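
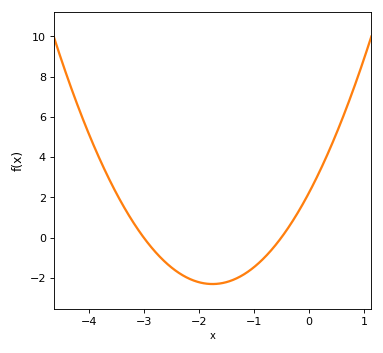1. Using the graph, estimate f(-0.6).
-0.4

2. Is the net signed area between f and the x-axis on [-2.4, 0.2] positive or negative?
negative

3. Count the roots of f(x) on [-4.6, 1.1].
2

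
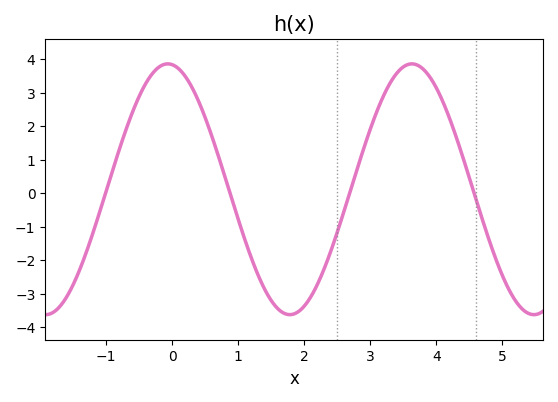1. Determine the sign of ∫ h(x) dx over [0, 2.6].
negative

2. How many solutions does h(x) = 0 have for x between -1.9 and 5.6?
4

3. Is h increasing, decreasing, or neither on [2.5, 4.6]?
neither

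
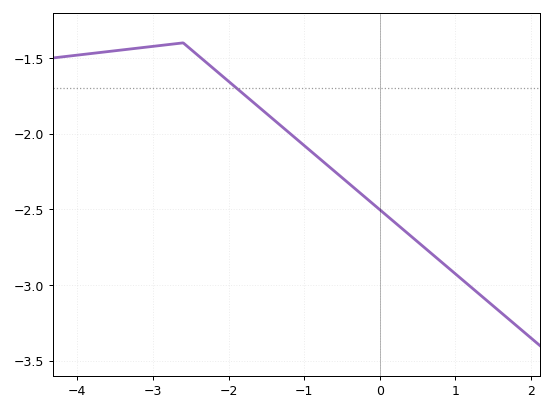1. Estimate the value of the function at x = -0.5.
-2.3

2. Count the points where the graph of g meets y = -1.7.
1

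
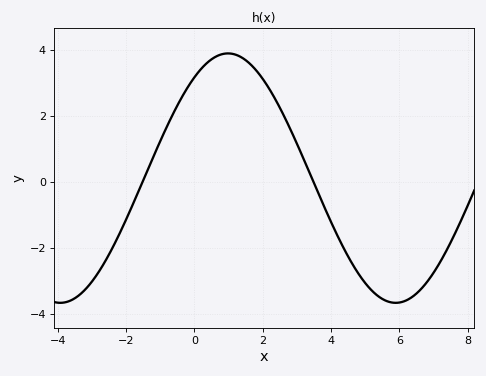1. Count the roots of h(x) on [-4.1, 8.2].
2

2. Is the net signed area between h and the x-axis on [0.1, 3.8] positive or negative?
positive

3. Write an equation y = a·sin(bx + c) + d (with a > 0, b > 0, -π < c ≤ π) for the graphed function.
y = 3.78sin(0.64x + 0.942) + 0.11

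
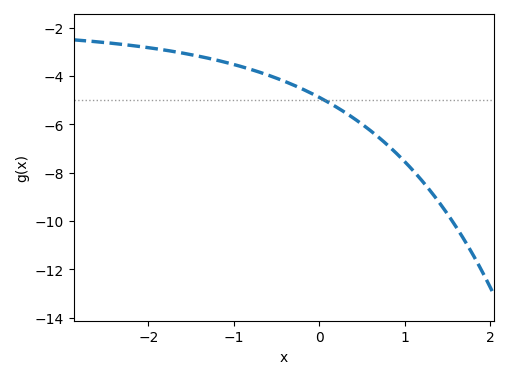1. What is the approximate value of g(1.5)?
-9.72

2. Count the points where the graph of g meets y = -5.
1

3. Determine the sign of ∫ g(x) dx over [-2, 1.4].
negative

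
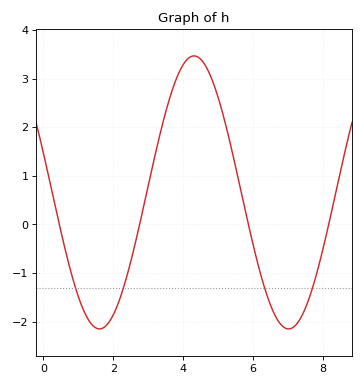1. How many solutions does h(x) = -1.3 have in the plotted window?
4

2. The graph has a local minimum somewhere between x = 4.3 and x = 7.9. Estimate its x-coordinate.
7.02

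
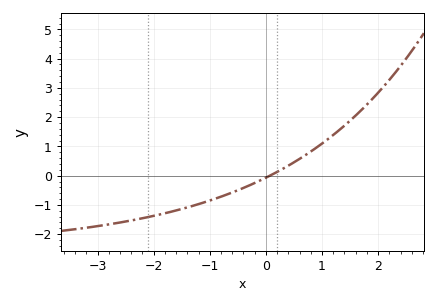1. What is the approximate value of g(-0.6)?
-0.6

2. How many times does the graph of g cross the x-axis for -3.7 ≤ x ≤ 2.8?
1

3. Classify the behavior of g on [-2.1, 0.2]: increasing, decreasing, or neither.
increasing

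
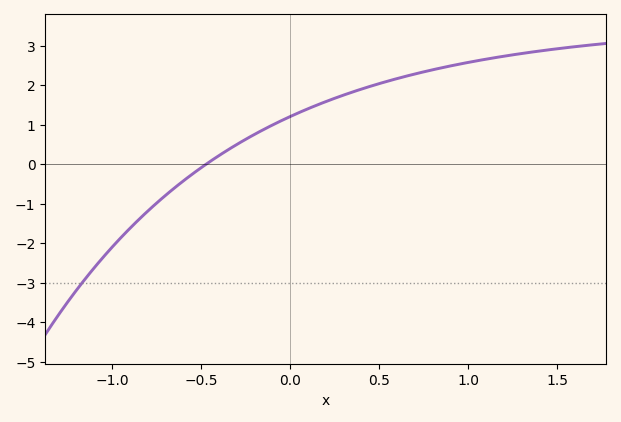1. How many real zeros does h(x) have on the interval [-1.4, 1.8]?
1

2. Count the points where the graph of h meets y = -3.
1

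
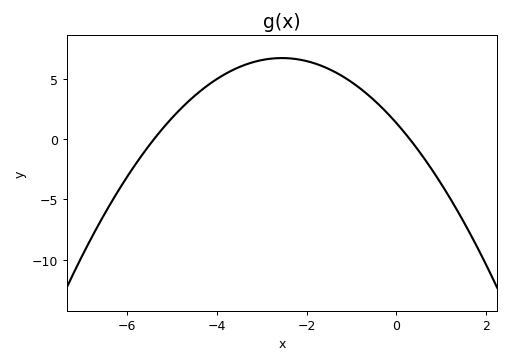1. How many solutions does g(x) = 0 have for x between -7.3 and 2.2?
2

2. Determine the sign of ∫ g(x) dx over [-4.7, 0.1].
positive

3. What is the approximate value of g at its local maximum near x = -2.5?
6.5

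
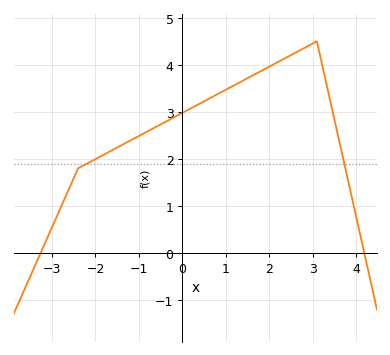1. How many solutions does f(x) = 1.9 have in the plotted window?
2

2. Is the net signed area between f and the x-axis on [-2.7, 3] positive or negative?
positive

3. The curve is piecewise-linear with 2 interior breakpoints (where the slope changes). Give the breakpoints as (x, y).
(-2.4, 1.8); (3.1, 4.5)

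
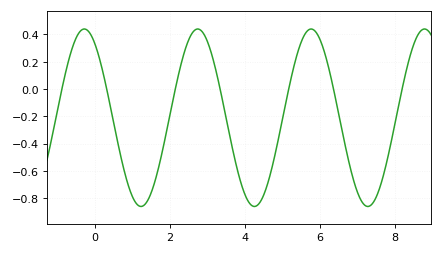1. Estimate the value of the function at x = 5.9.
0.42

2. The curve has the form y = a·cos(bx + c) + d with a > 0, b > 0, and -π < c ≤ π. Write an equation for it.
y = 0.65cos(2.1x + 0.57) - 0.21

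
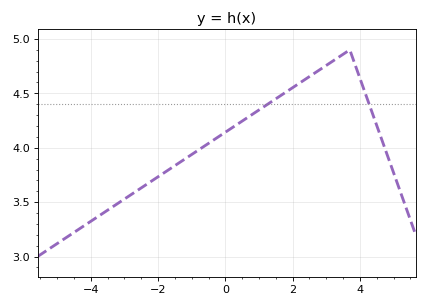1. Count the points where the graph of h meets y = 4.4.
2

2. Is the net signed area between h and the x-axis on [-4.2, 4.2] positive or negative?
positive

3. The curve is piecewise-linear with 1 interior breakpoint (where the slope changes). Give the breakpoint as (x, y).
(3.7, 4.9)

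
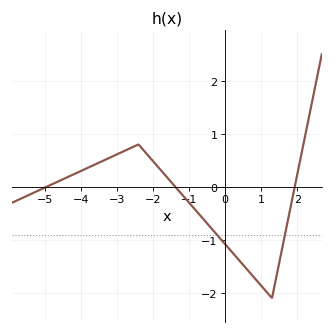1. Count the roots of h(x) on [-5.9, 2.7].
3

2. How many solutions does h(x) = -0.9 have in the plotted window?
2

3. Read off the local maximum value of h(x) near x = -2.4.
0.799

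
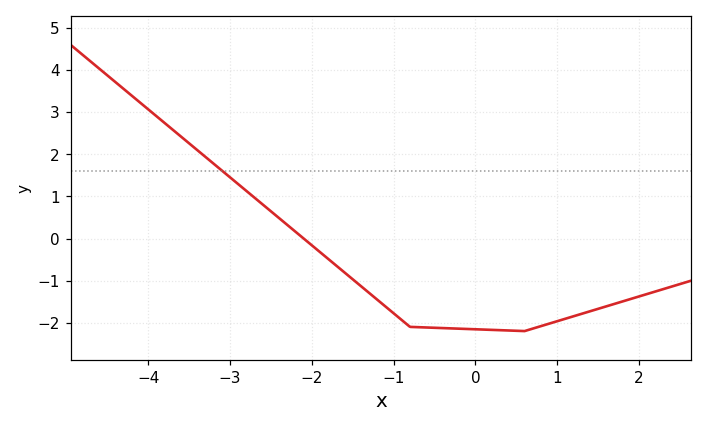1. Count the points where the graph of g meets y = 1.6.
1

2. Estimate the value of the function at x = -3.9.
2.9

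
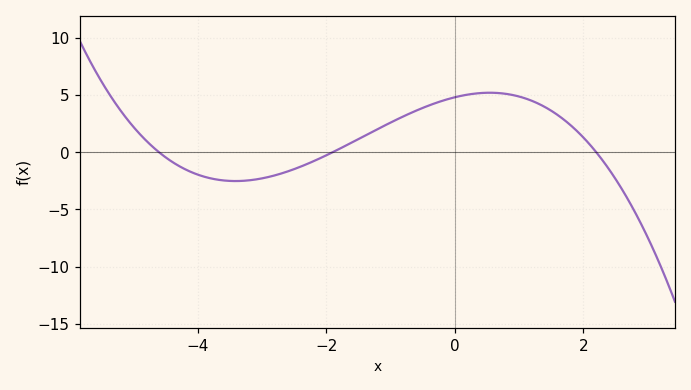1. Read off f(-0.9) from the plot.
2.87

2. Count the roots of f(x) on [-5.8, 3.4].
3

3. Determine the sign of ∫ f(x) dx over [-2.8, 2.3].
positive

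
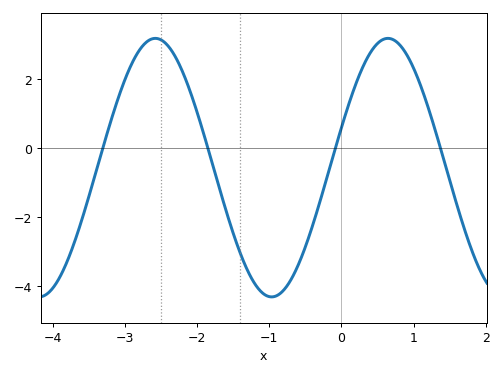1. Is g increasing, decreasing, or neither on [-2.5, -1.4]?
decreasing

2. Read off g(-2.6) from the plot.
3.19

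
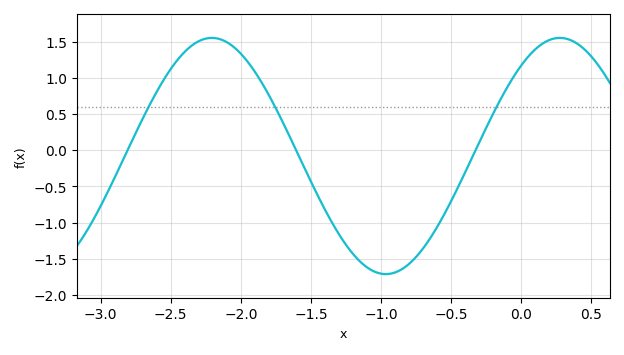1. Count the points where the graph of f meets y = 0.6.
3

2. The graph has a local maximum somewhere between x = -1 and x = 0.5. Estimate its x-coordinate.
0.276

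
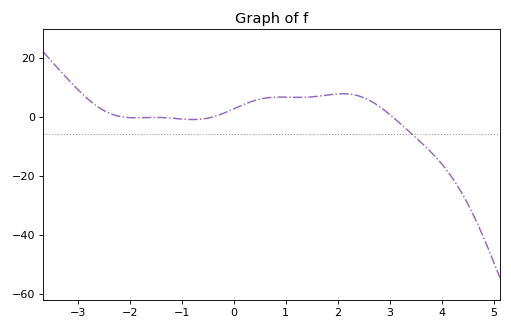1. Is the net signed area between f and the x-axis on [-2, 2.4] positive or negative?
positive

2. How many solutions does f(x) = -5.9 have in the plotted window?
1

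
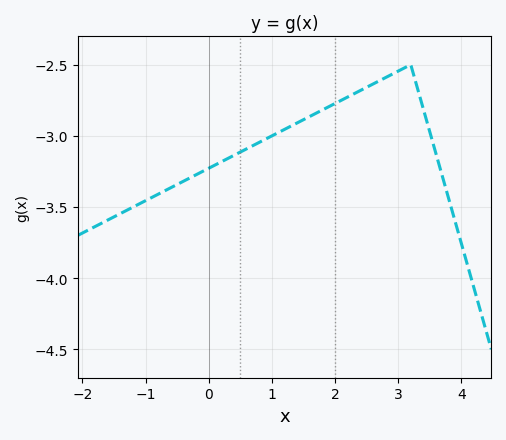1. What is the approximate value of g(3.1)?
-2.5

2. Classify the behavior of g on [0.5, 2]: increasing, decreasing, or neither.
increasing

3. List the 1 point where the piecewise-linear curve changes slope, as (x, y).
(3.2, -2.5)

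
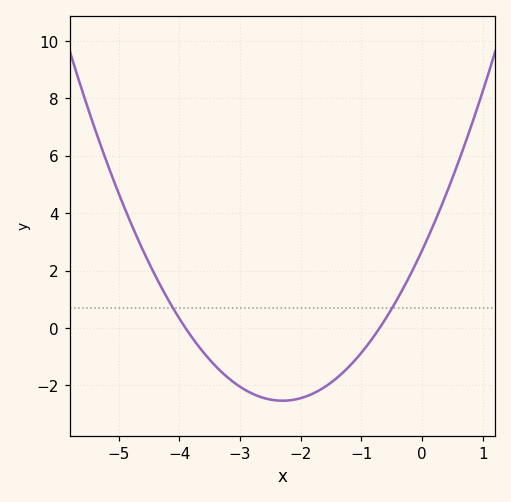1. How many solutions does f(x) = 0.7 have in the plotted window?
2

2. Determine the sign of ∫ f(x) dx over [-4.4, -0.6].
negative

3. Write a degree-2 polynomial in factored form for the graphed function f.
y = 0.99(x + 3.9)(x + 0.7)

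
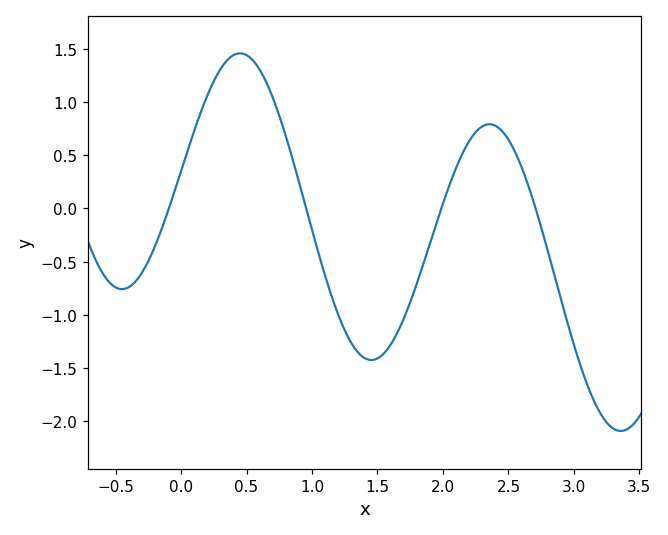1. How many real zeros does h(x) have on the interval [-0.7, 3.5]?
4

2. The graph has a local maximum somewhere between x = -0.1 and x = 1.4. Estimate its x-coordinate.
0.5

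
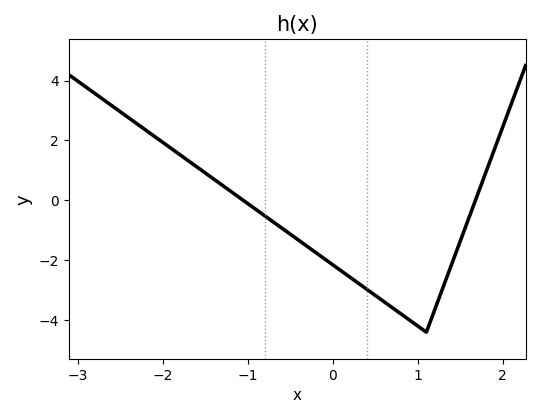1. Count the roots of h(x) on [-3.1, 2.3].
2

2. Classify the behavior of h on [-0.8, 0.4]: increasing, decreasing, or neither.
decreasing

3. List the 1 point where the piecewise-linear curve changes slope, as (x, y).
(1.1, -4.4)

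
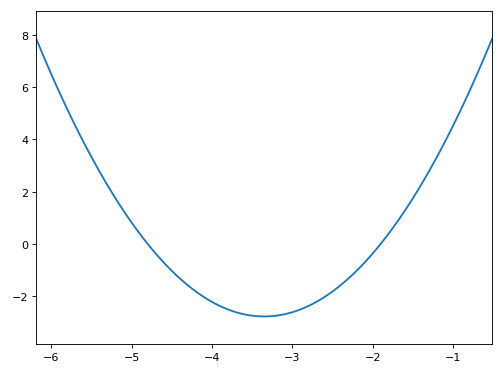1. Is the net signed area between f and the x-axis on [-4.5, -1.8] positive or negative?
negative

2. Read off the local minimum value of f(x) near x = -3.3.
-2.78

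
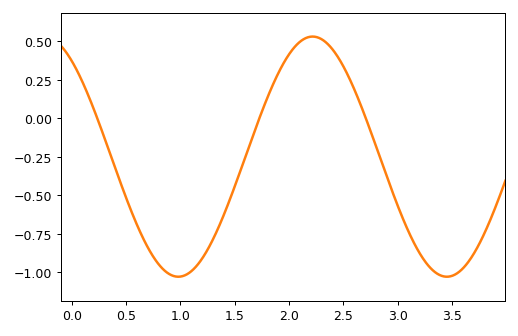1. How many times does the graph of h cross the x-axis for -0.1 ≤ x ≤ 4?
3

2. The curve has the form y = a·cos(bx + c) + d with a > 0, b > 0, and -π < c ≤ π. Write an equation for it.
y = 0.78cos(2.5x + 0.65) - 0.25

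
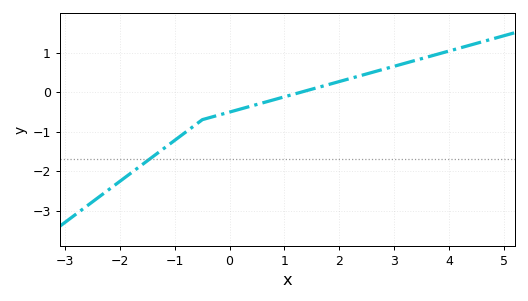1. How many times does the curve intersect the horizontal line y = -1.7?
1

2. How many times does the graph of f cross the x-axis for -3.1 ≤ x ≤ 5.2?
1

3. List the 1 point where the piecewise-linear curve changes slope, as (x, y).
(-0.5, -0.7)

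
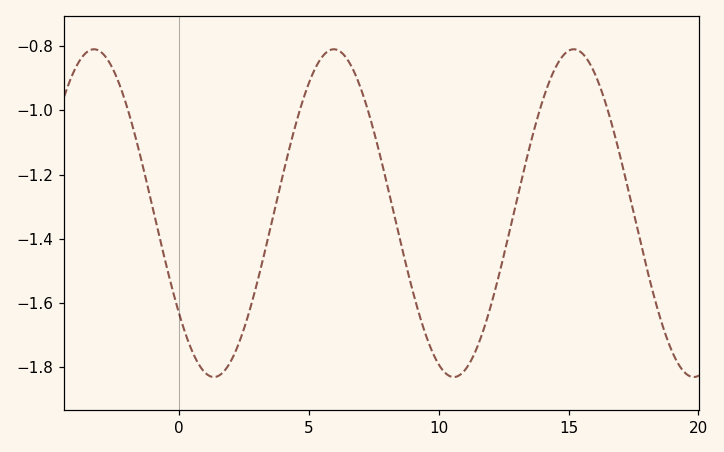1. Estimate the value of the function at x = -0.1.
-1.6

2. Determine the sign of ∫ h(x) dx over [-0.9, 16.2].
negative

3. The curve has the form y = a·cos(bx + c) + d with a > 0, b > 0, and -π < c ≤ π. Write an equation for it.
y = 0.51cos(0.68x + 2.2) - 1.32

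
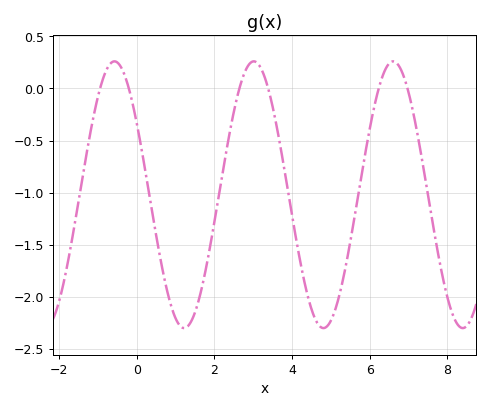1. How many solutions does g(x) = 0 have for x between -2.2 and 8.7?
6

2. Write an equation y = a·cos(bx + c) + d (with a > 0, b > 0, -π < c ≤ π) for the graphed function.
y = 1.28cos(1.75x + 1.01) - 1.02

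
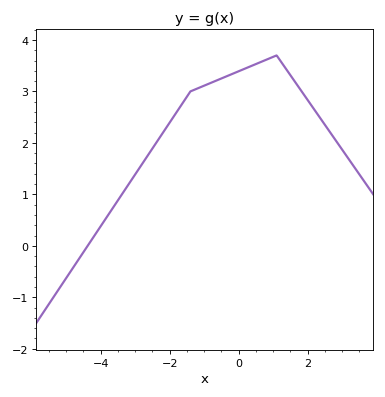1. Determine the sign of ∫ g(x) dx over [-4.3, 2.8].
positive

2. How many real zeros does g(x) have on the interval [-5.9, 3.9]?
1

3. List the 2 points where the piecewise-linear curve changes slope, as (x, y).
(-1.4, 3); (1.1, 3.7)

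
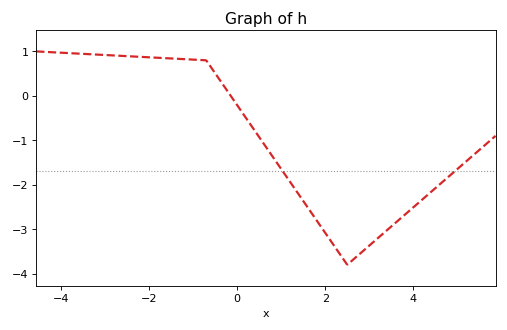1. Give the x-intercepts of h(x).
-0.143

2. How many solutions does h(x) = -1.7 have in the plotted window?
2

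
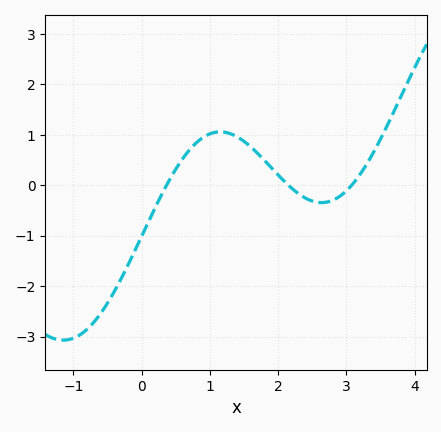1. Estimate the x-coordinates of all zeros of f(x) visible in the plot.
0.4, 2.1, 3.1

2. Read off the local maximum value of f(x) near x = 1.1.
1.1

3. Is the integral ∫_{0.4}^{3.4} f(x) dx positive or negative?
positive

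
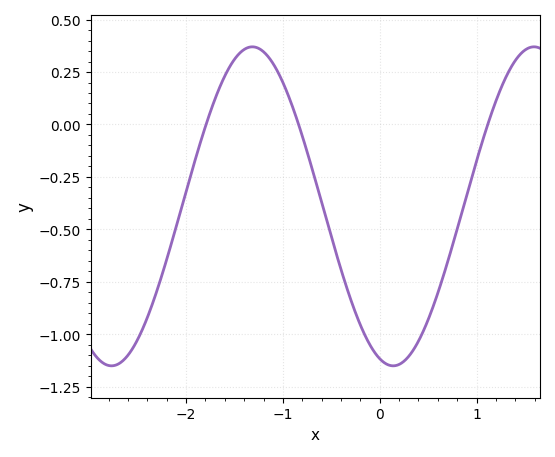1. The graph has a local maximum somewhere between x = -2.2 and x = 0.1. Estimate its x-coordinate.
-1.3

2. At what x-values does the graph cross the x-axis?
-1.8, -0.8, 1.1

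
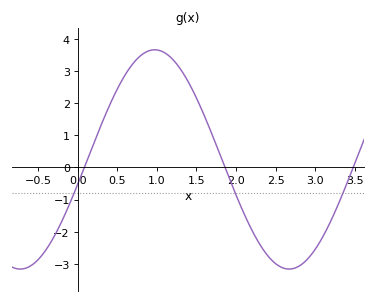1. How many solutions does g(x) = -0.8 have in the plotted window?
3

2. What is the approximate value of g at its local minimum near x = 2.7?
-3.16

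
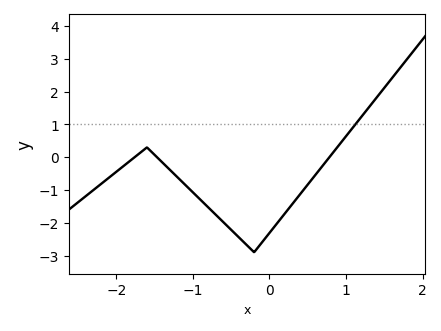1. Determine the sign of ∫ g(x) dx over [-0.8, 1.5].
negative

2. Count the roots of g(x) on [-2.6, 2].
3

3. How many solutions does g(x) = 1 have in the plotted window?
1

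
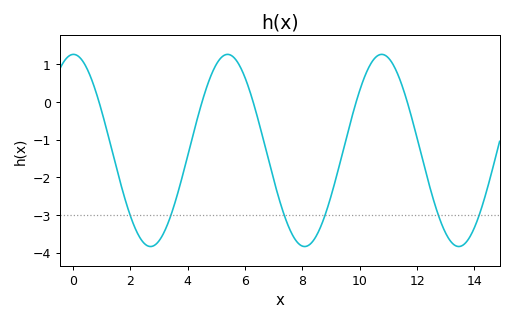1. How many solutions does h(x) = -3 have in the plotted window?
6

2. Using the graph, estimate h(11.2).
0.9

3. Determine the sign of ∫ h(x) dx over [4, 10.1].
negative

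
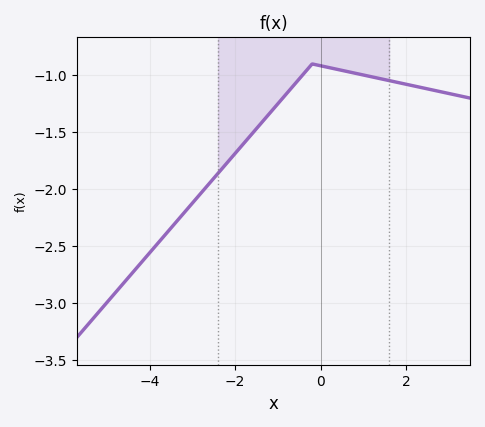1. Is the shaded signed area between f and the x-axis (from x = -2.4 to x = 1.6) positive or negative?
negative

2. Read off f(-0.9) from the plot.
-1.21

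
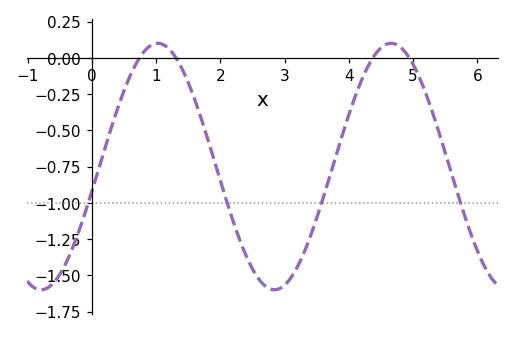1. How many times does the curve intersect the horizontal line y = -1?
4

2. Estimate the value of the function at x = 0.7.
-0.03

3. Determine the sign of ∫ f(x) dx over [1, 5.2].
negative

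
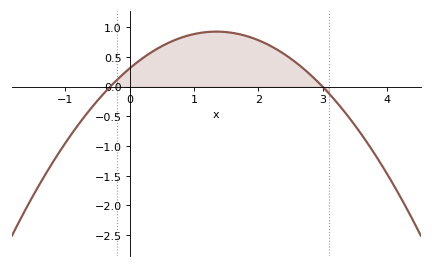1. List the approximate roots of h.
-0.3, 3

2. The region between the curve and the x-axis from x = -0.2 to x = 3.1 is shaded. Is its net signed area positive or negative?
positive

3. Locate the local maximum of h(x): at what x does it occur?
1.3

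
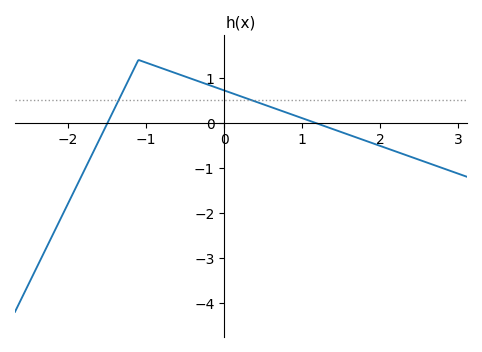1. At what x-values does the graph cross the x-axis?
-1.5, 1.2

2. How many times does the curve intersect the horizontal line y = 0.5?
2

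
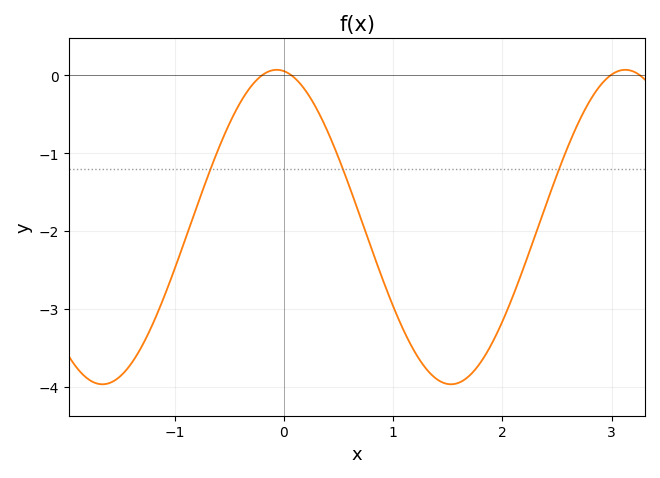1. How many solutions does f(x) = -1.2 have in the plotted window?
3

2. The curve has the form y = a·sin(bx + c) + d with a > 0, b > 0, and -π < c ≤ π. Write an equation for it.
y = 2.02sin(2x + 1.7) - 1.95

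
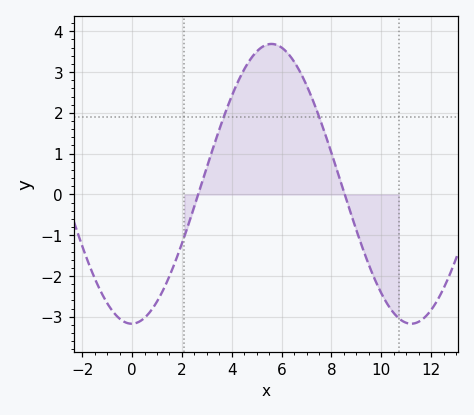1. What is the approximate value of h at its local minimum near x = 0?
-3.17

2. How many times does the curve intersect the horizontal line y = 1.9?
2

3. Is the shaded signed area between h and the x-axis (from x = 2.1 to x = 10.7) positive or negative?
positive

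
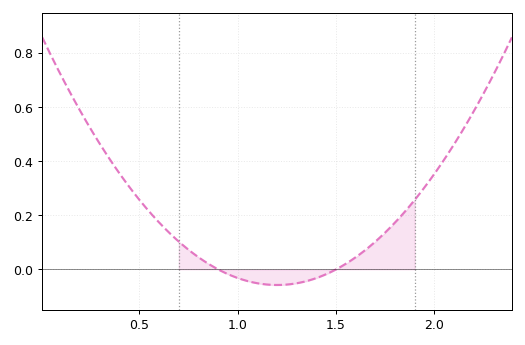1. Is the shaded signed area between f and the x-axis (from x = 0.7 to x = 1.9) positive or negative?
positive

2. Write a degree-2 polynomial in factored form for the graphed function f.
y = 0.64(x - 0.9)(x - 1.5)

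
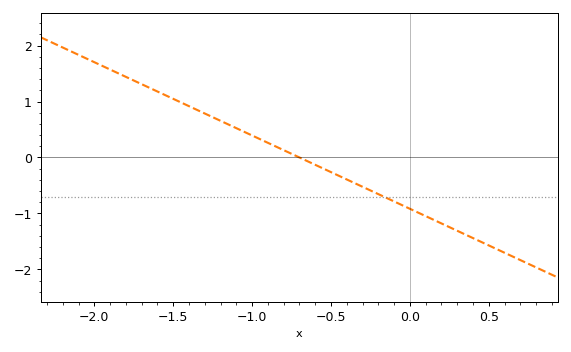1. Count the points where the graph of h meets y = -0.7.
1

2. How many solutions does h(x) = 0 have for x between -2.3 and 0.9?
1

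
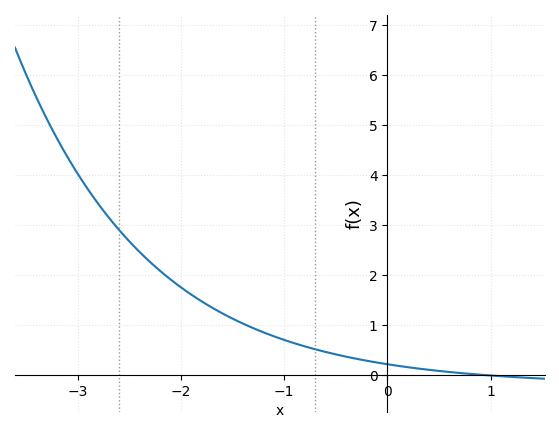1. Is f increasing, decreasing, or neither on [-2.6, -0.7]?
decreasing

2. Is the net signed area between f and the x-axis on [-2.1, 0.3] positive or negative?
positive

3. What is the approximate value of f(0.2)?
0.2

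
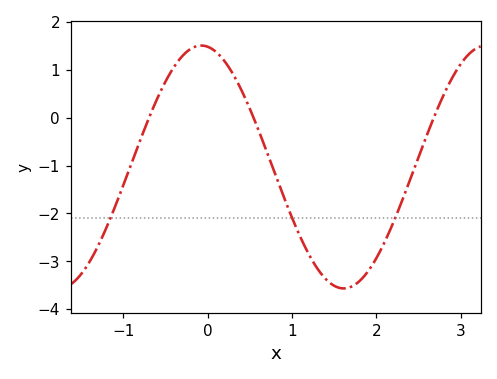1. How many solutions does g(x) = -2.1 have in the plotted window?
3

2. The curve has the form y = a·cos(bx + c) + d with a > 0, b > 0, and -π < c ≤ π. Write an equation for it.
y = 2.54cos(1.86x + 0.142) - 1.03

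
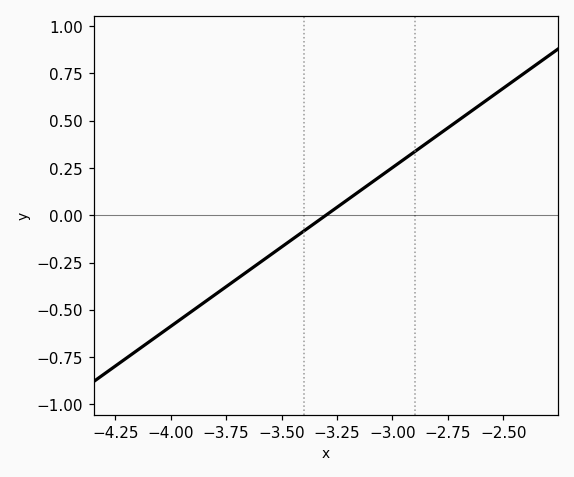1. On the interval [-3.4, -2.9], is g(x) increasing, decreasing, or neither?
increasing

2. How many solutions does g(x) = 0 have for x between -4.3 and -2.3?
1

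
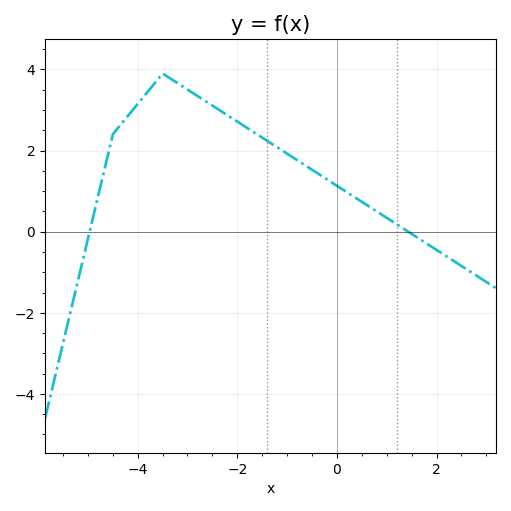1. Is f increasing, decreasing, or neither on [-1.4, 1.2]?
decreasing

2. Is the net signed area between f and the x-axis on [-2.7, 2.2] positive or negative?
positive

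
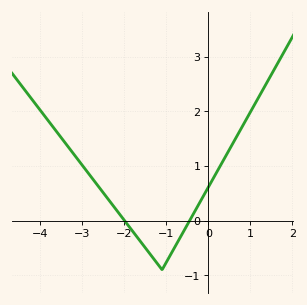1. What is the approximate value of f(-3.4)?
1.4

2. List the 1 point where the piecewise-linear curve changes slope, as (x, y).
(-1.1, -0.9)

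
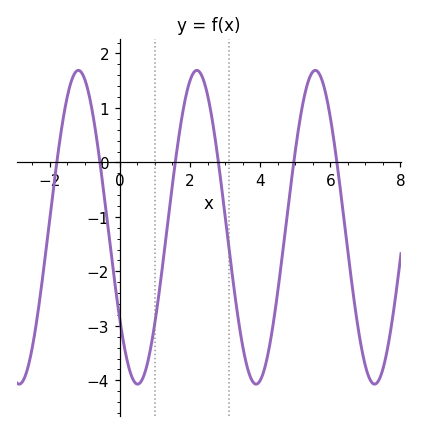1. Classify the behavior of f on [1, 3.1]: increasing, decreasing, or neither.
neither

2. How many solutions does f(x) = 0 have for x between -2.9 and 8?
6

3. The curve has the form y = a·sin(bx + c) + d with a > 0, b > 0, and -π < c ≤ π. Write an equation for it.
y = 2.88sin(1.9x - 2.5) - 1.19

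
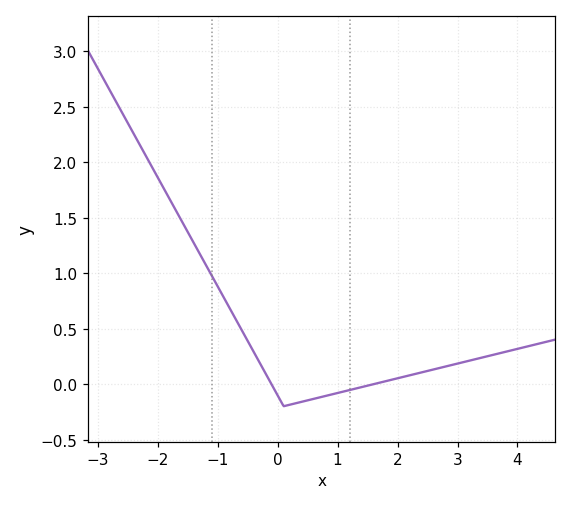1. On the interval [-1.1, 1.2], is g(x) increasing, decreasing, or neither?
neither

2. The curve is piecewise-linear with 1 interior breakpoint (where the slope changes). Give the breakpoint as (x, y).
(0.1, -0.2)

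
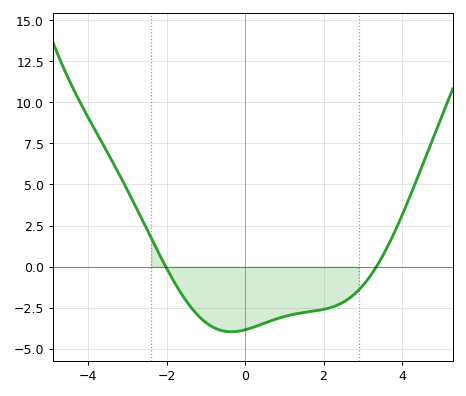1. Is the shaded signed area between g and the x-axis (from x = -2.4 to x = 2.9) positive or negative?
negative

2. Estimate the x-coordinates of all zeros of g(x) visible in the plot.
-2.03, 3.35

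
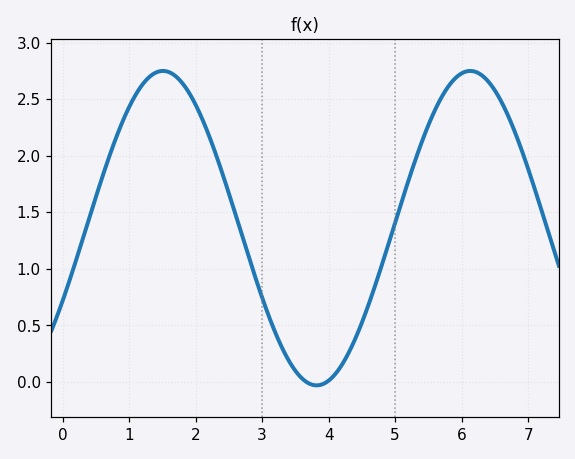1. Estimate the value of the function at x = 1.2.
2.63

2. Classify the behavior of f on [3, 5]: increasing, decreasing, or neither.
neither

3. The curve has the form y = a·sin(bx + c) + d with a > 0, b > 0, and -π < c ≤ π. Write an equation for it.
y = 1.39sin(1.36x - 0.482) + 1.36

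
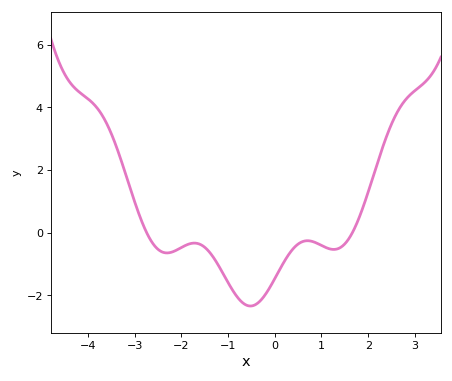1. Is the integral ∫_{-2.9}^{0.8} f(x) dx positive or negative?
negative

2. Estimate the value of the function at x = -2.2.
-0.6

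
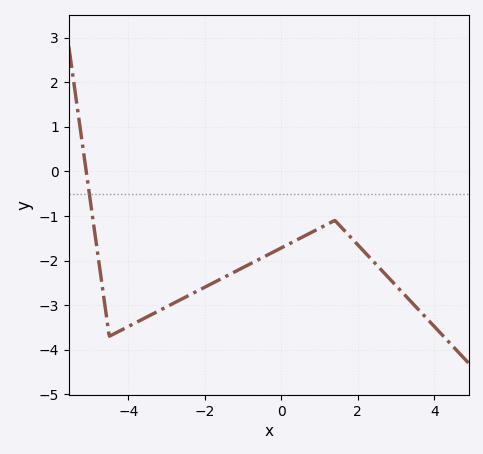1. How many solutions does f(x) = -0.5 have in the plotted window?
1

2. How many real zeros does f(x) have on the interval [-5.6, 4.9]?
1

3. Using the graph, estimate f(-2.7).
-2.9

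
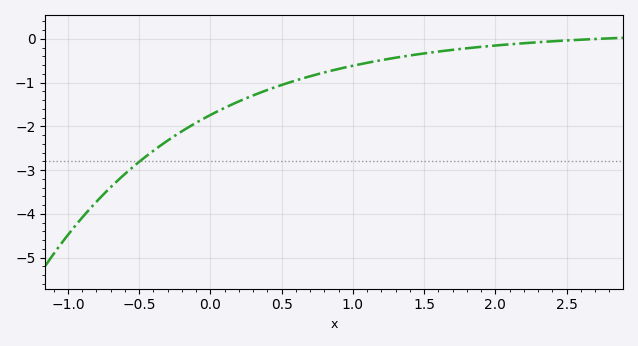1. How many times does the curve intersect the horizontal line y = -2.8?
1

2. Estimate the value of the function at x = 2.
-0.2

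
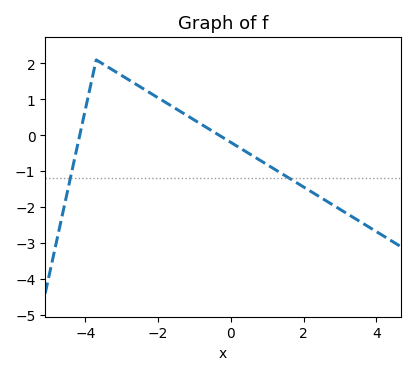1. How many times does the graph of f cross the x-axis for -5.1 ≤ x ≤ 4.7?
2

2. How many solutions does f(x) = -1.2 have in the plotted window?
2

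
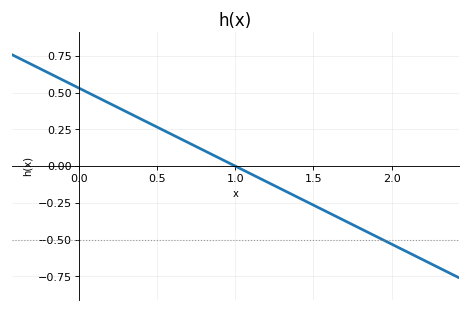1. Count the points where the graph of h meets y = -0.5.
1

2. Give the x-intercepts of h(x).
1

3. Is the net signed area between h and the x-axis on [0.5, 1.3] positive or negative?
positive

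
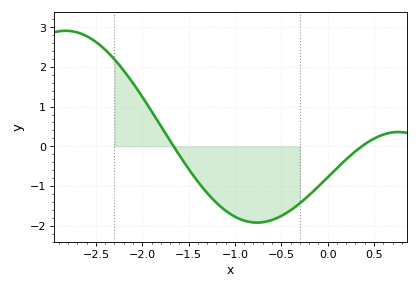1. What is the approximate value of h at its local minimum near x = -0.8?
-1.9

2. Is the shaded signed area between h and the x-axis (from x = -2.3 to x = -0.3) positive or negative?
negative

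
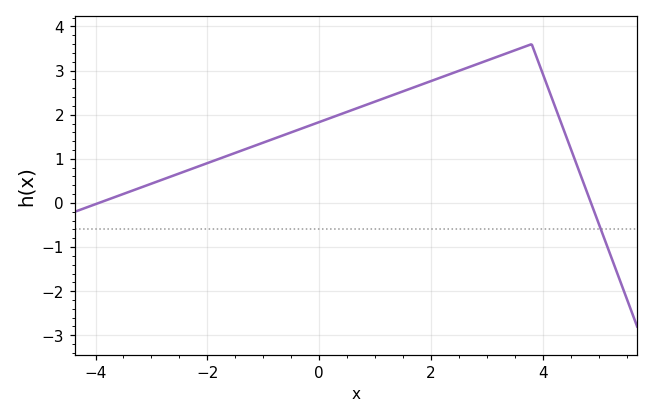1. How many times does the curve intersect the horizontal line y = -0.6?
1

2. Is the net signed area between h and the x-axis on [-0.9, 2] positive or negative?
positive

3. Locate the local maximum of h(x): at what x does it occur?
3.8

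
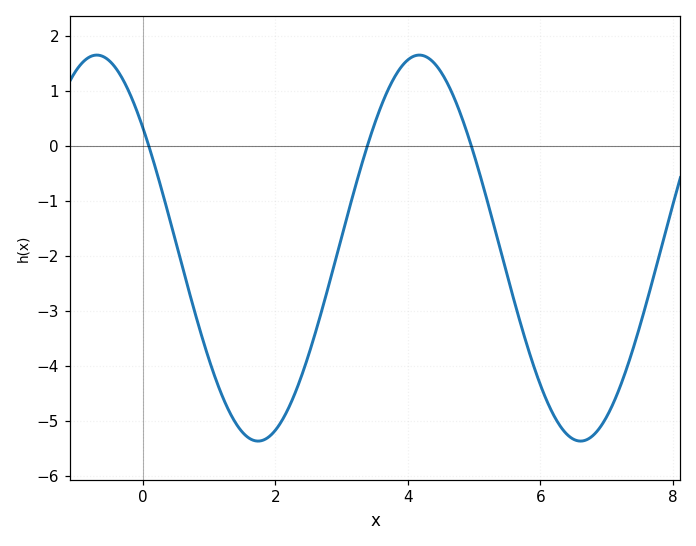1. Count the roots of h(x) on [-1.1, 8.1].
3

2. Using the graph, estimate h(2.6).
-3.4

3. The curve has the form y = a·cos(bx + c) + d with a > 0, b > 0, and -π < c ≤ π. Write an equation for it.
y = 3.51cos(1.3x + 0.9) - 1.86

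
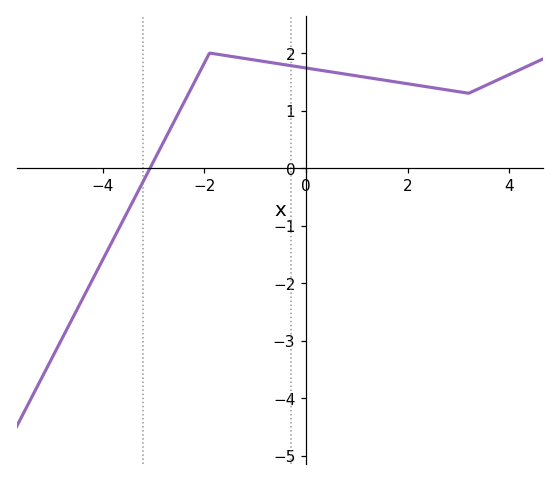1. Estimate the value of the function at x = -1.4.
1.93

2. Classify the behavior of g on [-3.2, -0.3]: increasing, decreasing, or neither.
neither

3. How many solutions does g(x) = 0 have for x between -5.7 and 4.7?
1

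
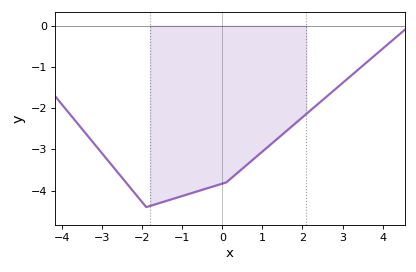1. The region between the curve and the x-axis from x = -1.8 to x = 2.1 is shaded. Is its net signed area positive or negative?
negative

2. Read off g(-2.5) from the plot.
-3.7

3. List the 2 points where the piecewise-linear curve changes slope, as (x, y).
(-1.9, -4.4); (0.1, -3.8)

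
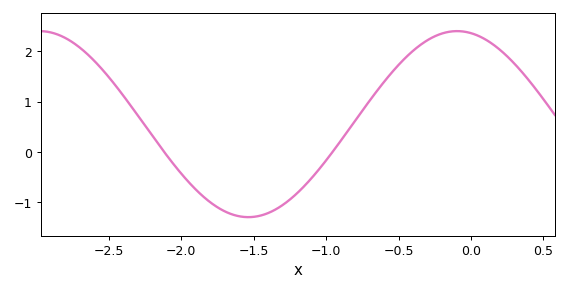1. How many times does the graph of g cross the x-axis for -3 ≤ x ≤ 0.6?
2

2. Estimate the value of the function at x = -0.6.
1.4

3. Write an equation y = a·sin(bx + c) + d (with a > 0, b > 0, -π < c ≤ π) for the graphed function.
y = 1.85sin(2.2x + 1.8) + 0.55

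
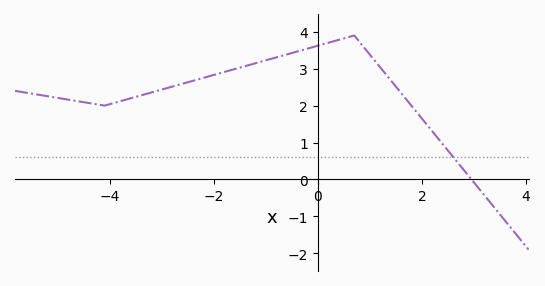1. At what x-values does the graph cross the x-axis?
2.95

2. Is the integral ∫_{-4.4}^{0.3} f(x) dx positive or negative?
positive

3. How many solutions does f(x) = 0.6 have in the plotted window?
1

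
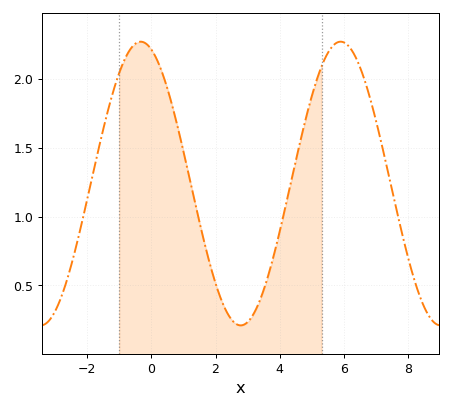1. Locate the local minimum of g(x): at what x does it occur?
2.8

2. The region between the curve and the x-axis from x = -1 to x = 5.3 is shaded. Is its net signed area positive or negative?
positive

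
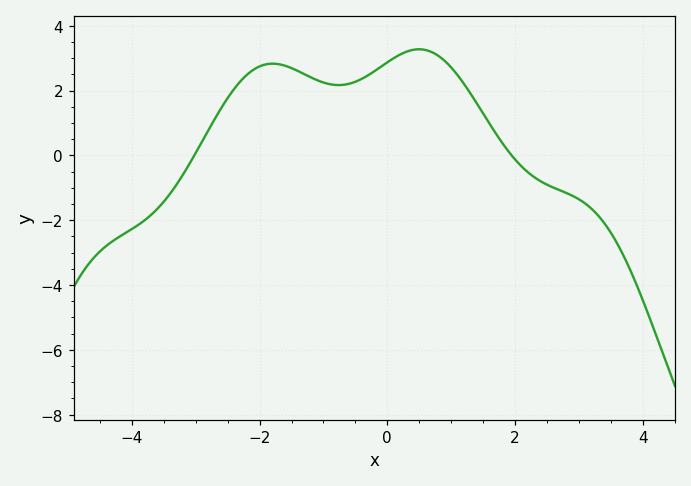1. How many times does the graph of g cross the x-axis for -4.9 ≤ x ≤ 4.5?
2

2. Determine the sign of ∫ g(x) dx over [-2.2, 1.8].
positive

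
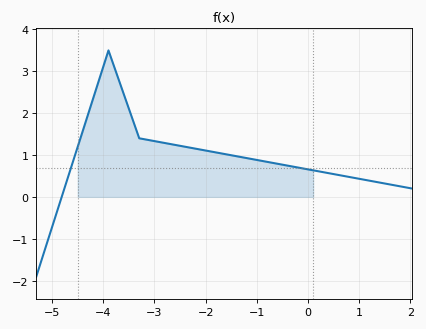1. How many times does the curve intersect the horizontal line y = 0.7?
2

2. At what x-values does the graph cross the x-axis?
-4.8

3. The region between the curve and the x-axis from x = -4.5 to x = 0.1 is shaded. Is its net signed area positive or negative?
positive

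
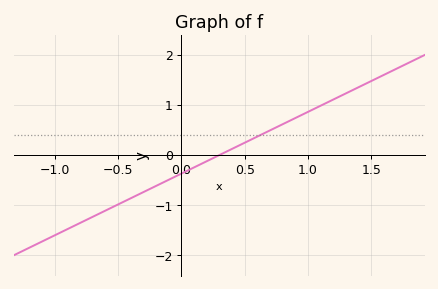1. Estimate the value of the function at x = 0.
-0.369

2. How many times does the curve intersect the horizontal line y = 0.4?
1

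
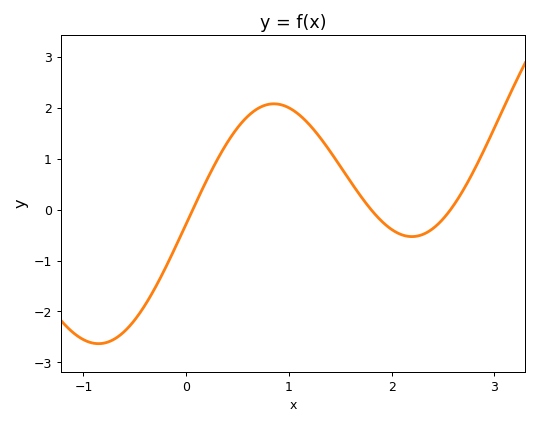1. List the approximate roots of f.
0.063, 1.8, 2.57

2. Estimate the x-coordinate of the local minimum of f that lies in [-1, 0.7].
-0.854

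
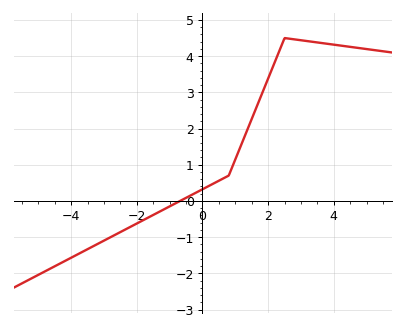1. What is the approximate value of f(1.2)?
1.6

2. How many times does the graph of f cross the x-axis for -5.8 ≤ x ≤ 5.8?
1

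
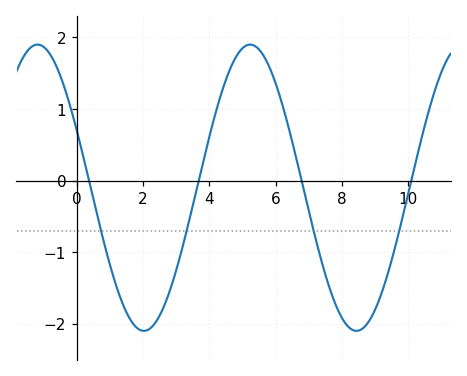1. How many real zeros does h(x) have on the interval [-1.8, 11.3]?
4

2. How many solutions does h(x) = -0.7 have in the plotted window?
4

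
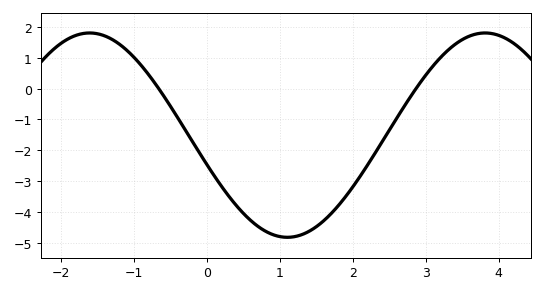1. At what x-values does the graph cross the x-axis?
-0.657, 2.87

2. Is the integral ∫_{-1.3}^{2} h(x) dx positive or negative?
negative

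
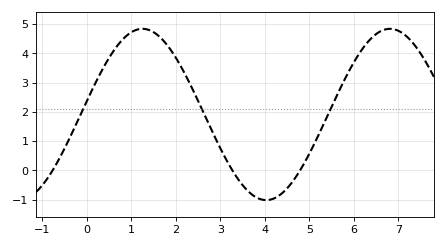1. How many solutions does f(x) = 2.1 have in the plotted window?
3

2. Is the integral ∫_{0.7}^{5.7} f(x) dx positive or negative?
positive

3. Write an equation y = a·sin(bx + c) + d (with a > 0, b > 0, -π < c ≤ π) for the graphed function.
y = 2.93sin(1.13x + 0.16) + 1.91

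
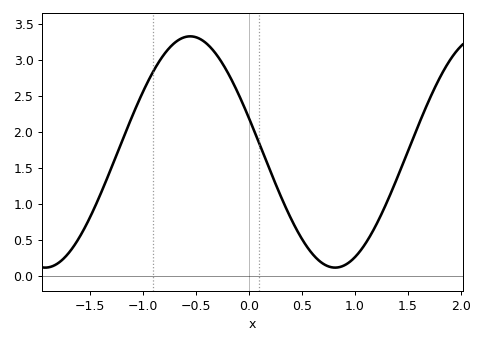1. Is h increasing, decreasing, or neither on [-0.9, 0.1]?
neither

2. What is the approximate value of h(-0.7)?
3.25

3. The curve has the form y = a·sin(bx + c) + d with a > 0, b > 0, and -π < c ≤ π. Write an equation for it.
y = 1.61sin(2.3x + 2.8) + 1.72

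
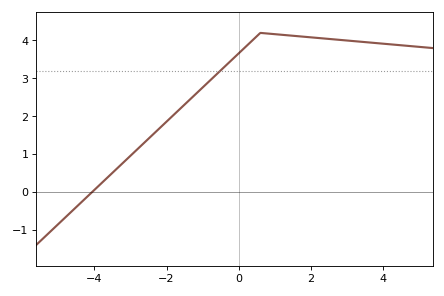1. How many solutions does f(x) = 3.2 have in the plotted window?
1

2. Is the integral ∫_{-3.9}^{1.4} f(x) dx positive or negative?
positive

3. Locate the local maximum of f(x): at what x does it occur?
0.6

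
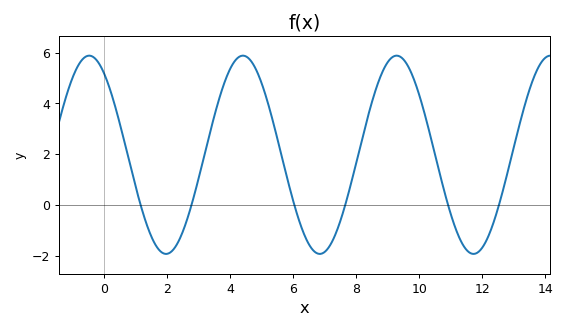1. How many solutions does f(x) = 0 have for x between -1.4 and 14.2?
6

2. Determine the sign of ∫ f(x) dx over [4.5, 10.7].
positive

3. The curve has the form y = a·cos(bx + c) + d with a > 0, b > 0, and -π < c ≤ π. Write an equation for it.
y = 3.9cos(1.29x + 0.59) + 1.98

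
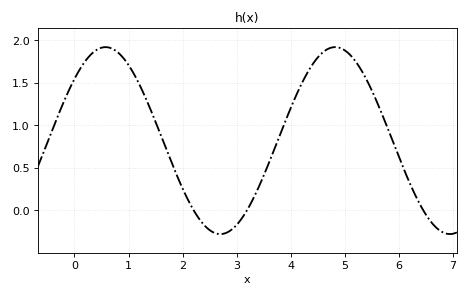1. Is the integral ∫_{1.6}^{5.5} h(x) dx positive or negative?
positive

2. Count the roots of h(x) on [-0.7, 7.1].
3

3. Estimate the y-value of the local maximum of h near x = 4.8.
1.92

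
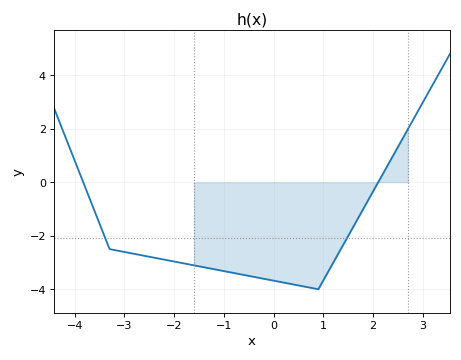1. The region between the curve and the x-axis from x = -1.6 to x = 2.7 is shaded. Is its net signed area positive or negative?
negative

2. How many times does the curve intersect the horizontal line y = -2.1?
2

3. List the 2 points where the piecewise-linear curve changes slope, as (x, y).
(-3.3, -2.5); (0.9, -4)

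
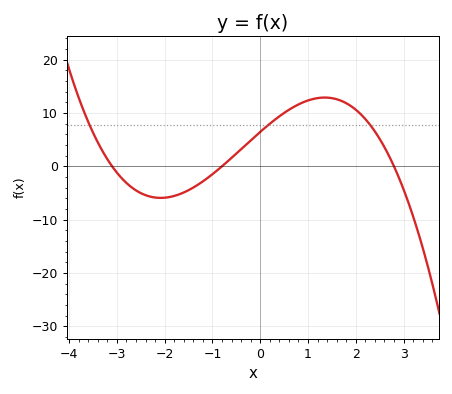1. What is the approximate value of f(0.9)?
12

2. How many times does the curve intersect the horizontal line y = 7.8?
3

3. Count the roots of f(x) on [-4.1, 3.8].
3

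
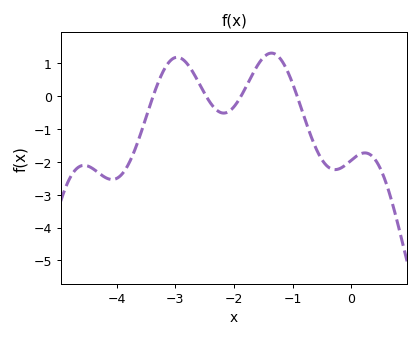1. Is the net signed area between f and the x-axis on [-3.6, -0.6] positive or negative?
positive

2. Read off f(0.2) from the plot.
-1.73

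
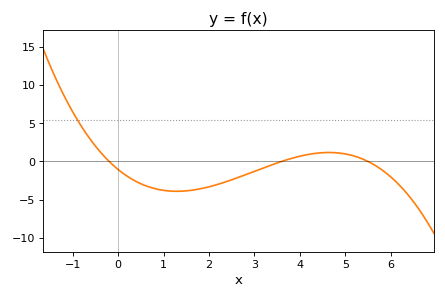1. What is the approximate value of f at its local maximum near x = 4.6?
1.17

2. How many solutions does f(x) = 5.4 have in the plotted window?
1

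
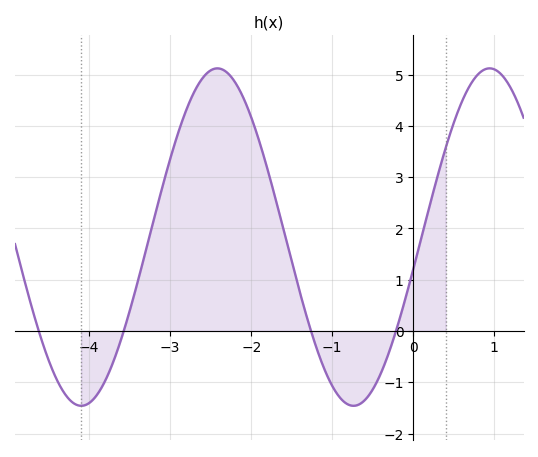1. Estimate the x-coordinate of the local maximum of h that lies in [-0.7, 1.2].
0.941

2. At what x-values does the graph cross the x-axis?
-4.62, -3.57, -1.26, -0.213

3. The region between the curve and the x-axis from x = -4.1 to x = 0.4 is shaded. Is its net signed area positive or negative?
positive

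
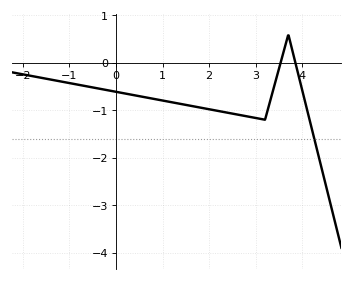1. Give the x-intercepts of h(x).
3.5, 3.9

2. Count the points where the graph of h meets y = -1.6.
1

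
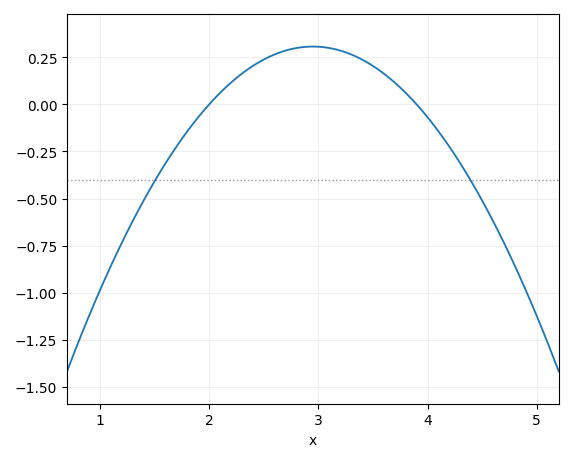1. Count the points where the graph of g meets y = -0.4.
2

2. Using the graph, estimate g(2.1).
0.061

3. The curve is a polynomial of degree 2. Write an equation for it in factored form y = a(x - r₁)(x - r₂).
y = -0.34(x - 2)(x - 3.9)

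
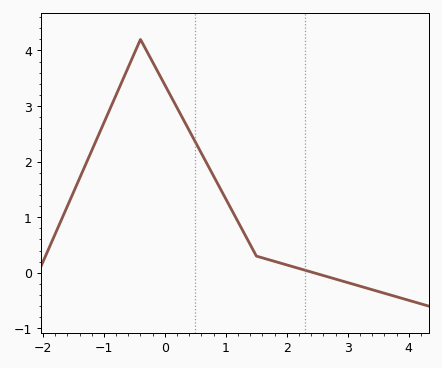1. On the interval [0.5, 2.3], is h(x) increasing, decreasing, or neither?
decreasing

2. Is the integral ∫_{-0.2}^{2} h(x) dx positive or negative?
positive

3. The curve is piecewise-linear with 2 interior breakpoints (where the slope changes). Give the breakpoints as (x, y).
(-0.4, 4.2); (1.5, 0.3)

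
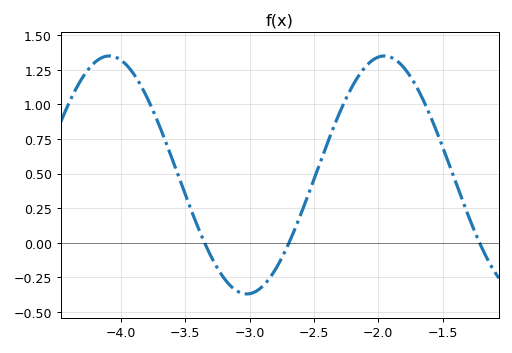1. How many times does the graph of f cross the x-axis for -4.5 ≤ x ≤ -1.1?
3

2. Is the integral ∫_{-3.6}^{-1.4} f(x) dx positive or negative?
positive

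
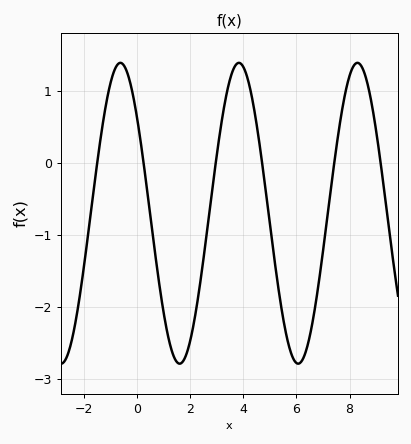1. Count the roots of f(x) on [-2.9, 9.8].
6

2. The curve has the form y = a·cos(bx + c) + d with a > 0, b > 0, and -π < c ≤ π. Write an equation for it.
y = 2.09cos(1.4x + 0.87) - 0.7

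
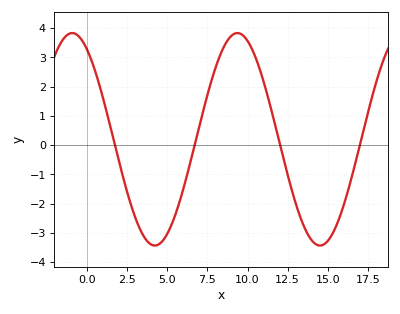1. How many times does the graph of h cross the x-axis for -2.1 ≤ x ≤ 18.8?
4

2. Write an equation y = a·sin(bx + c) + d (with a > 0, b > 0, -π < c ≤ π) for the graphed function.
y = 3.63sin(0.61x + 2.14) + 0.2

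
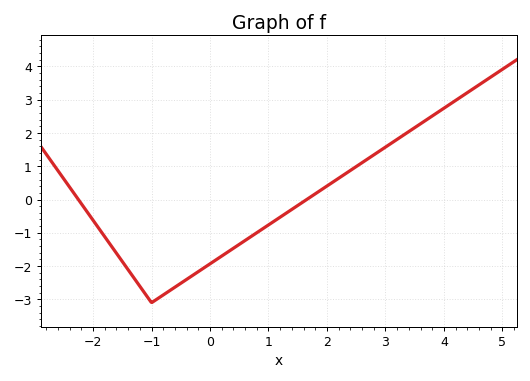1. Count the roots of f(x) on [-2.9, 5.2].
2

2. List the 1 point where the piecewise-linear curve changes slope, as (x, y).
(-1, -3.1)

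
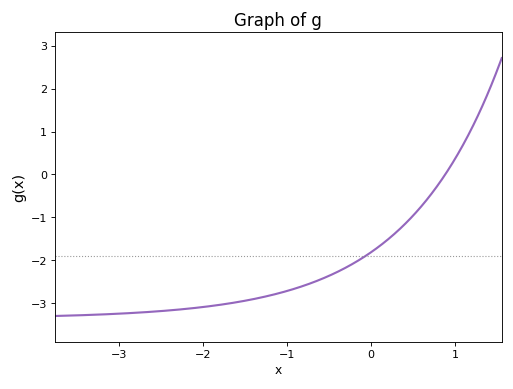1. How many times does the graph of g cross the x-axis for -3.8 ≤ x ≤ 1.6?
1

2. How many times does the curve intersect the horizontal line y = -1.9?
1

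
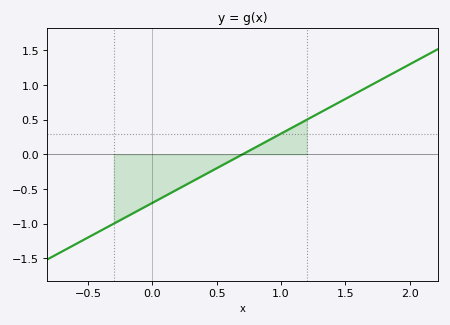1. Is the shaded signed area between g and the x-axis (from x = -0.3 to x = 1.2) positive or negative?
negative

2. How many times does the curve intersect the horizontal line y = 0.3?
1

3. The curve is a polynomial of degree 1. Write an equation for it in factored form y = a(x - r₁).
y = 1(x - 0.7)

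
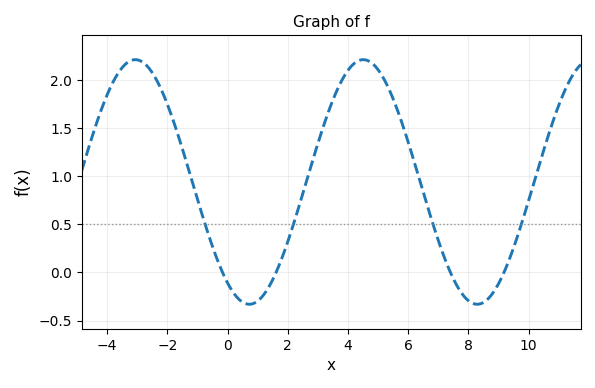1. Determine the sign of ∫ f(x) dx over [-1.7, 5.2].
positive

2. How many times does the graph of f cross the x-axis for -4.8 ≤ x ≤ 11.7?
4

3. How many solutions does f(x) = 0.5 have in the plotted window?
4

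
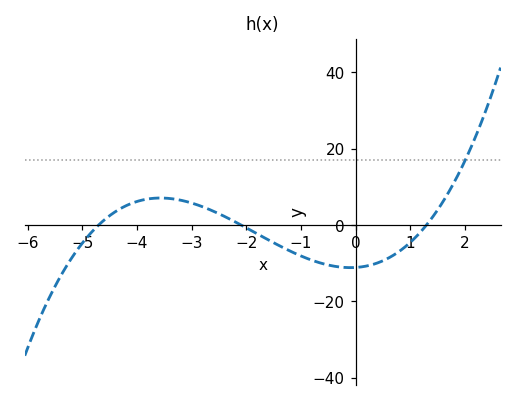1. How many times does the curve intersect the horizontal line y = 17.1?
1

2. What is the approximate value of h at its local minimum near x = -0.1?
-12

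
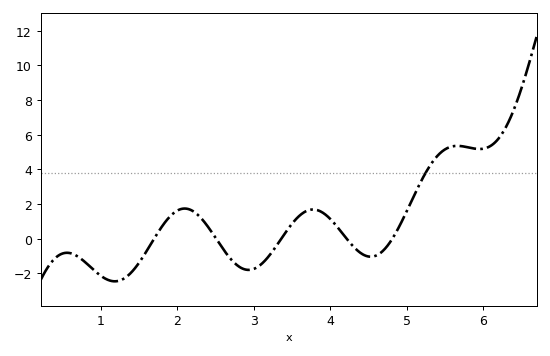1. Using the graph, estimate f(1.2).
-2.4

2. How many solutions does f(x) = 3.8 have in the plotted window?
1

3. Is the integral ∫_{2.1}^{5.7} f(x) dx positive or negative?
positive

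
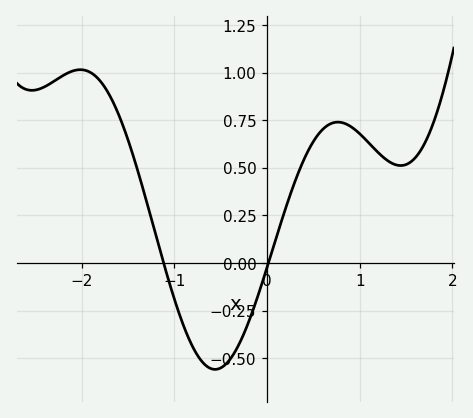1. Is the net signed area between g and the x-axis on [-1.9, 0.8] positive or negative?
positive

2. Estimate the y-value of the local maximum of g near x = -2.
1.02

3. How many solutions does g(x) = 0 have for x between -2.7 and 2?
2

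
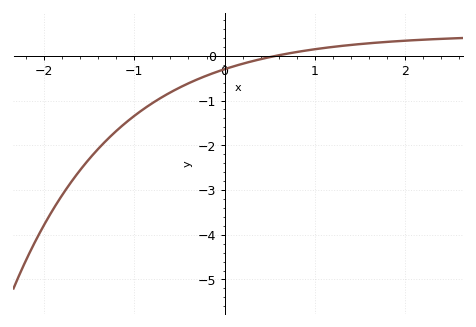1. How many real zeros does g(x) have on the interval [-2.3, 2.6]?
1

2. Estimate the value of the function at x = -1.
-1.3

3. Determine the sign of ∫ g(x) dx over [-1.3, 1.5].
negative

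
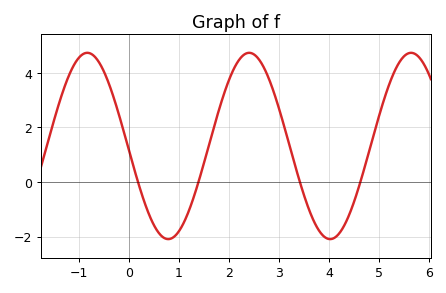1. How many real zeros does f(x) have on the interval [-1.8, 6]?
4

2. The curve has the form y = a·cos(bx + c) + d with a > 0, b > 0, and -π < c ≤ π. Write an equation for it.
y = 3.41cos(1.9x + 1.6) + 1.32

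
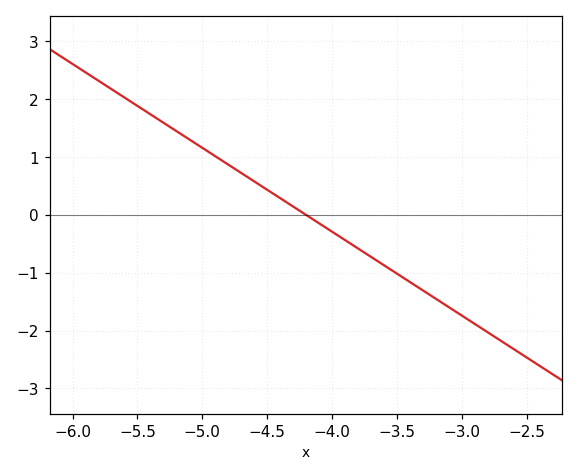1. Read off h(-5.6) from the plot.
2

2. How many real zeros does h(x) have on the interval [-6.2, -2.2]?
1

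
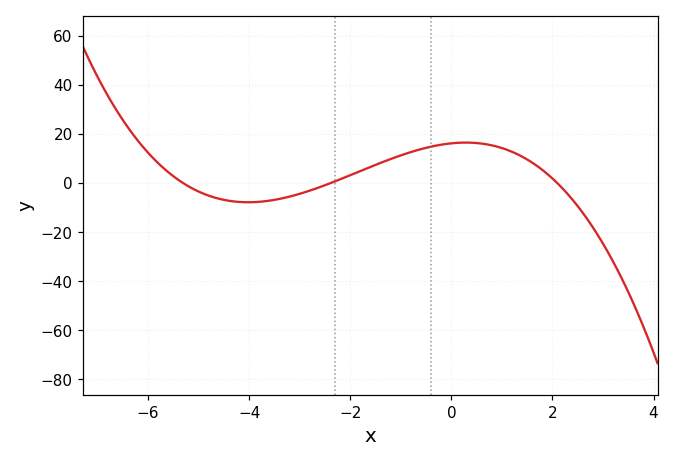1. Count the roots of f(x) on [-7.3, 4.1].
3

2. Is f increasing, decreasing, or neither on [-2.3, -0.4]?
increasing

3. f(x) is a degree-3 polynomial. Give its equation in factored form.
y = -0.61(x + 5.3)(x + 2.4)(x - 2.1)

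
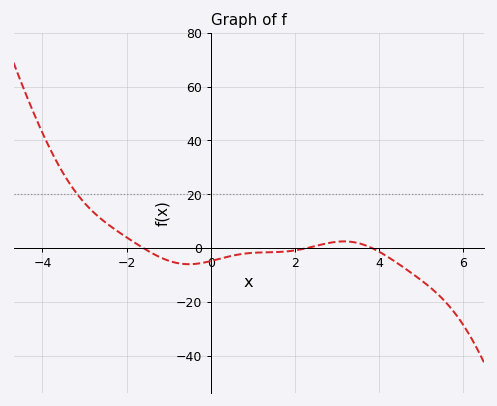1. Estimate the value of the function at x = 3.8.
0.176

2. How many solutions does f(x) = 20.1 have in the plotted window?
1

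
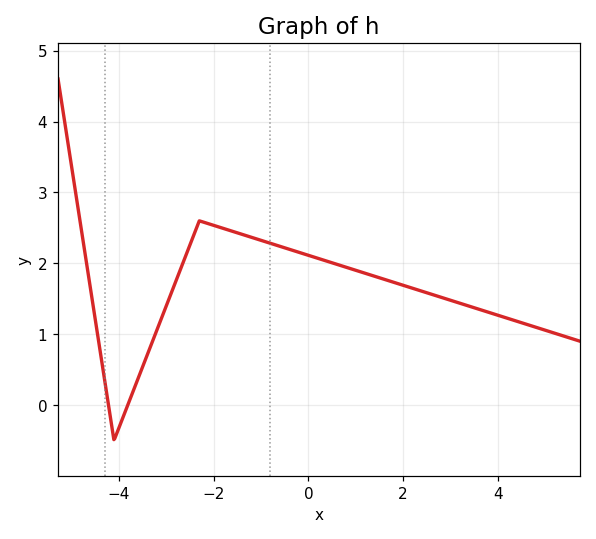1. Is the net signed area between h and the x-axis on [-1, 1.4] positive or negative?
positive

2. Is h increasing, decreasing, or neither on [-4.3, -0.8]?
neither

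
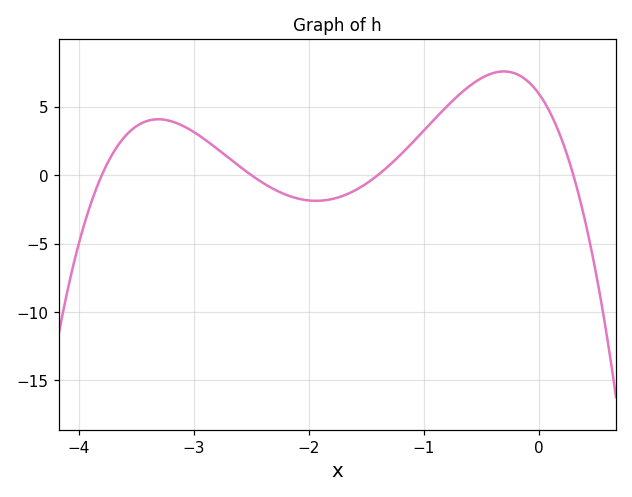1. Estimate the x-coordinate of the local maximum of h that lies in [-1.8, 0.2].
-0.305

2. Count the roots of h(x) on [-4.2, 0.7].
4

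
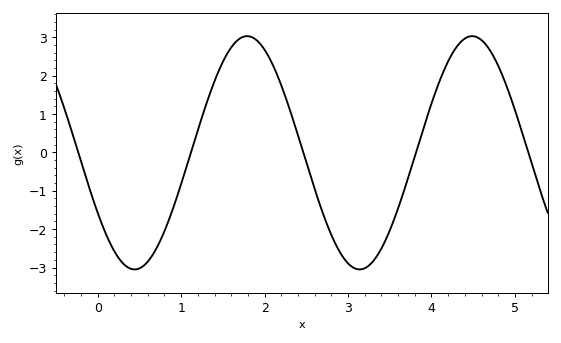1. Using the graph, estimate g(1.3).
1.3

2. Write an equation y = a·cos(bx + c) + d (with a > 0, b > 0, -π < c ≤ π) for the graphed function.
y = 3.04cos(2.3x + 2.1) - 0.01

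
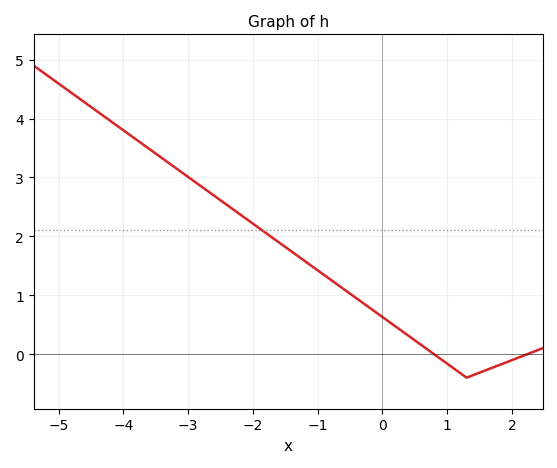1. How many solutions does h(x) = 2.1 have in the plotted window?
1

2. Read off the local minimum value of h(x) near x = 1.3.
-0.4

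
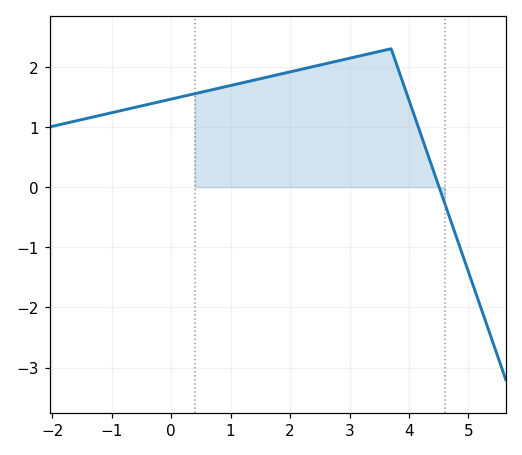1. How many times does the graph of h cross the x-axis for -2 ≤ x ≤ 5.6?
1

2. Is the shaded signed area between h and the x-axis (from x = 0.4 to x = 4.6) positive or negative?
positive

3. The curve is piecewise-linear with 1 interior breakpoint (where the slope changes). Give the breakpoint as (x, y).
(3.7, 2.3)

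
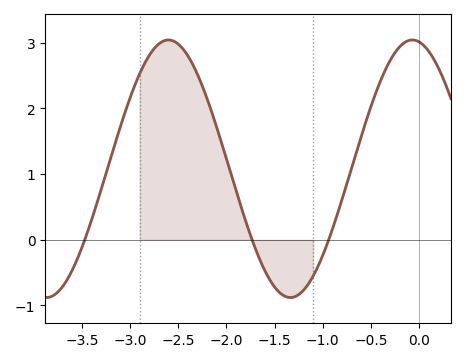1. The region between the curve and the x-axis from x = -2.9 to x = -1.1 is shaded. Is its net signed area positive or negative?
positive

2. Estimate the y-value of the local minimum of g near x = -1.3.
-0.88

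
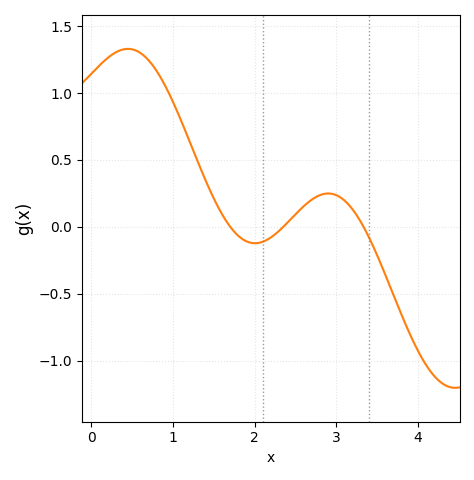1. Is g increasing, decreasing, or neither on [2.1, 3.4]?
neither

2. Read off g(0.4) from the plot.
1.33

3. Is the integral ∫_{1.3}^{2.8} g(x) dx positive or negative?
positive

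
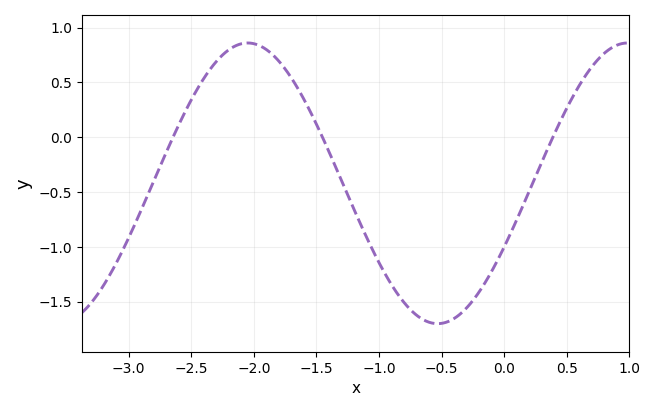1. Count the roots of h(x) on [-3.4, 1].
3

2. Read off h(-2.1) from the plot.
0.85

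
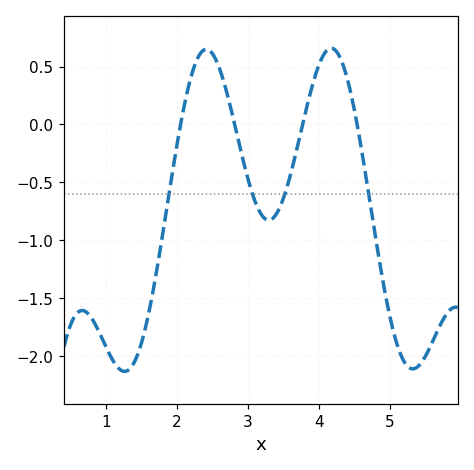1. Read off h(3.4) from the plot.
-0.772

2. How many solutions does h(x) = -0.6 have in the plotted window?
4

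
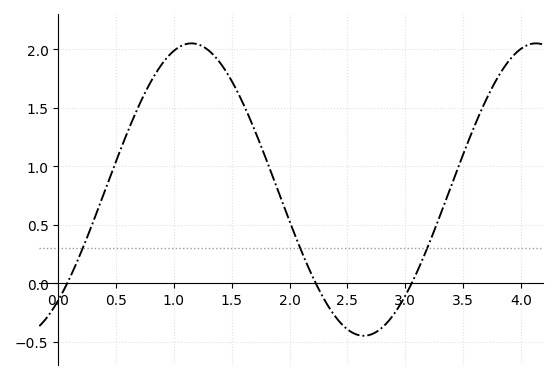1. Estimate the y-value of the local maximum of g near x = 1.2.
2.05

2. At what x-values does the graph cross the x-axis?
0.1, 2.2, 3.1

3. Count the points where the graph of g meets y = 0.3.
3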